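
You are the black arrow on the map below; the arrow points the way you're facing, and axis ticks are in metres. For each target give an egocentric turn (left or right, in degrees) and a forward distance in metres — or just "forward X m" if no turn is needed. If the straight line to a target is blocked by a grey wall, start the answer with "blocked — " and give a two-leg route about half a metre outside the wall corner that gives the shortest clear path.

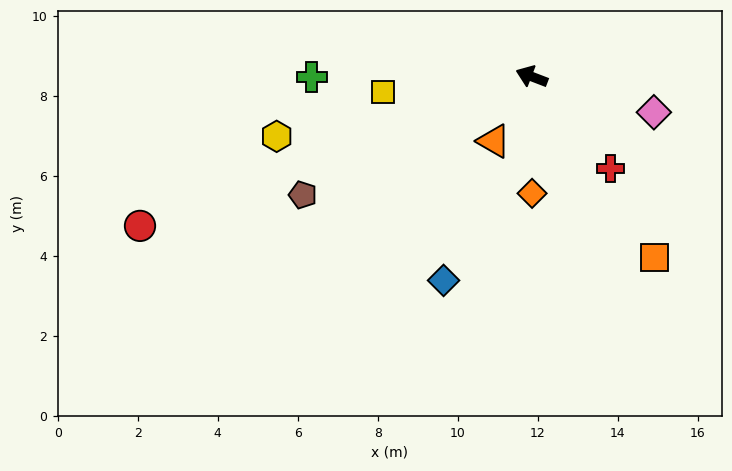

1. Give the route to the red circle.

turn left 42°, forward 10.5 m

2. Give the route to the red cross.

turn left 152°, forward 3.0 m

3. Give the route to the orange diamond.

turn left 111°, forward 2.9 m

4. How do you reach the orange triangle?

turn left 80°, forward 1.9 m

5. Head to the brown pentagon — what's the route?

turn left 48°, forward 6.4 m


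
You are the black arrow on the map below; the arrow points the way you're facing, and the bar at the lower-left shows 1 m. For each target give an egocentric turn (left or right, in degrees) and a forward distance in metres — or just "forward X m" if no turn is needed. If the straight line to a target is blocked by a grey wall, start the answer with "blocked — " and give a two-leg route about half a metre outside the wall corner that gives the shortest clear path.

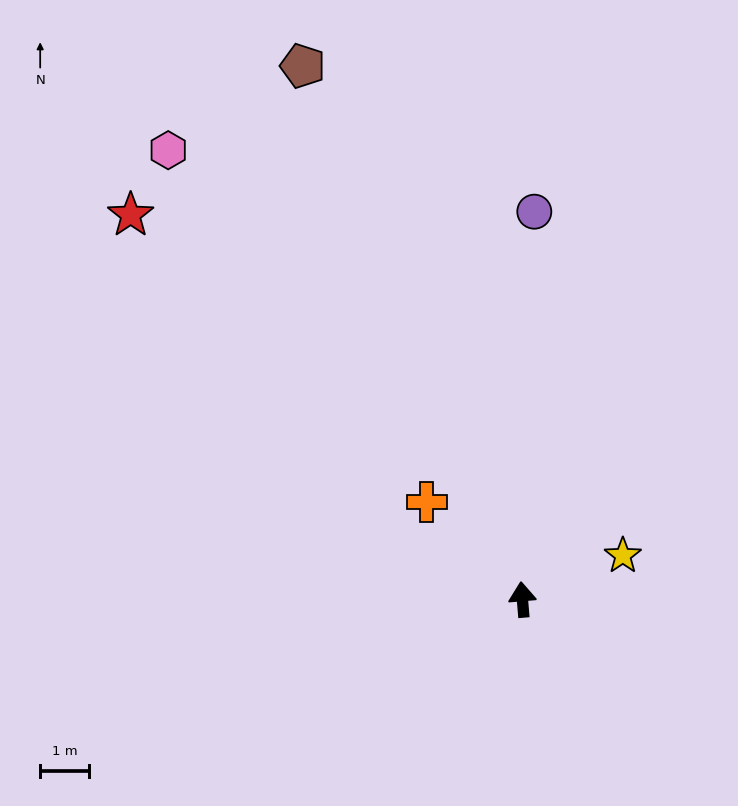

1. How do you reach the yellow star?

turn right 71°, forward 2.2 m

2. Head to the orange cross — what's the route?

turn left 40°, forward 2.8 m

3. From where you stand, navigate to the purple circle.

turn right 7°, forward 7.9 m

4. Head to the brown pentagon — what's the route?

turn left 18°, forward 11.7 m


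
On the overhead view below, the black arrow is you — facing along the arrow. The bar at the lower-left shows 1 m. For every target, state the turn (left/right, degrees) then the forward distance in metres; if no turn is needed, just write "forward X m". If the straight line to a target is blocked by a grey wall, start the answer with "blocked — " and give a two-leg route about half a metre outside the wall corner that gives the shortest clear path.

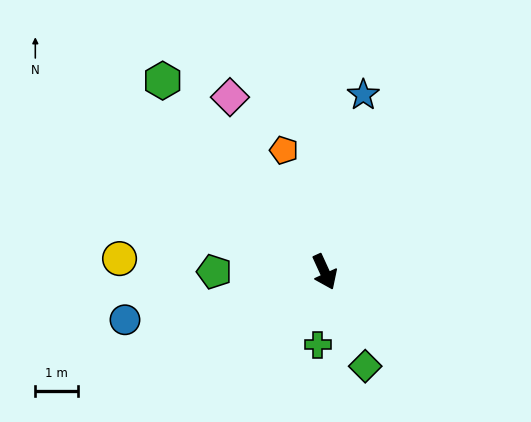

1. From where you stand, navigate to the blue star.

turn left 143°, forward 4.2 m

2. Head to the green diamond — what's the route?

forward 2.4 m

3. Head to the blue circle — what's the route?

turn right 101°, forward 4.8 m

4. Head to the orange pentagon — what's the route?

turn left 174°, forward 3.0 m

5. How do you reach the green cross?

turn right 30°, forward 1.7 m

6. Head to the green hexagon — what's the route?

turn right 164°, forward 5.8 m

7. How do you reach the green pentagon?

turn right 115°, forward 2.6 m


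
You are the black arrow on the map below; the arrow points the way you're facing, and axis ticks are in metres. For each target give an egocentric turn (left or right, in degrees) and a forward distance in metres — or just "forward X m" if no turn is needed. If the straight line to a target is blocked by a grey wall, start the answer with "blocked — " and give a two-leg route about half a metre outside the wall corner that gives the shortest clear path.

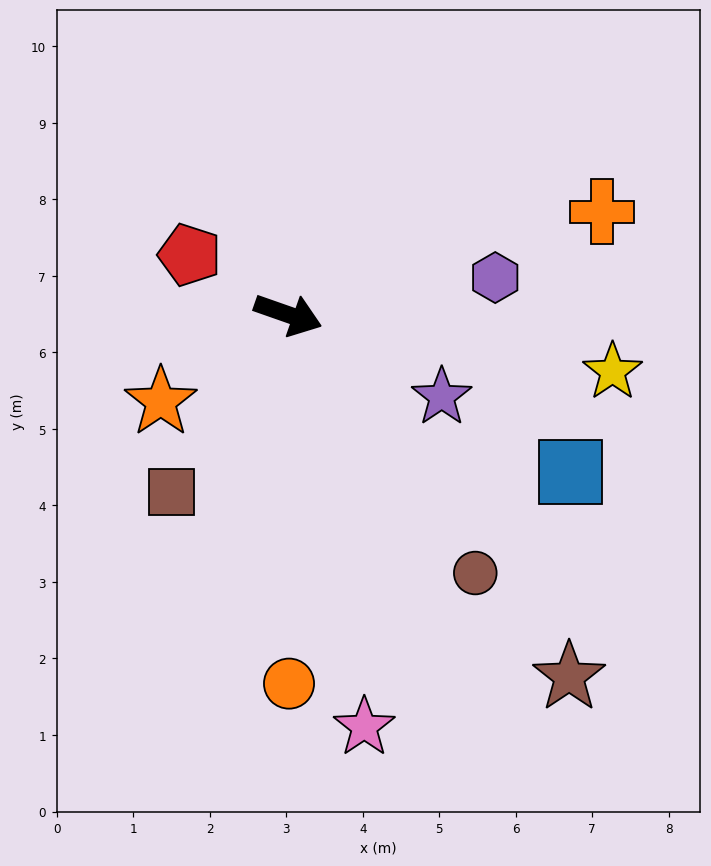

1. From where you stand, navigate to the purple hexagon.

turn left 29°, forward 2.7 m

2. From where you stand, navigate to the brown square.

turn right 104°, forward 2.8 m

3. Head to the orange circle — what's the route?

turn right 71°, forward 4.8 m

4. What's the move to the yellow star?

turn left 9°, forward 4.3 m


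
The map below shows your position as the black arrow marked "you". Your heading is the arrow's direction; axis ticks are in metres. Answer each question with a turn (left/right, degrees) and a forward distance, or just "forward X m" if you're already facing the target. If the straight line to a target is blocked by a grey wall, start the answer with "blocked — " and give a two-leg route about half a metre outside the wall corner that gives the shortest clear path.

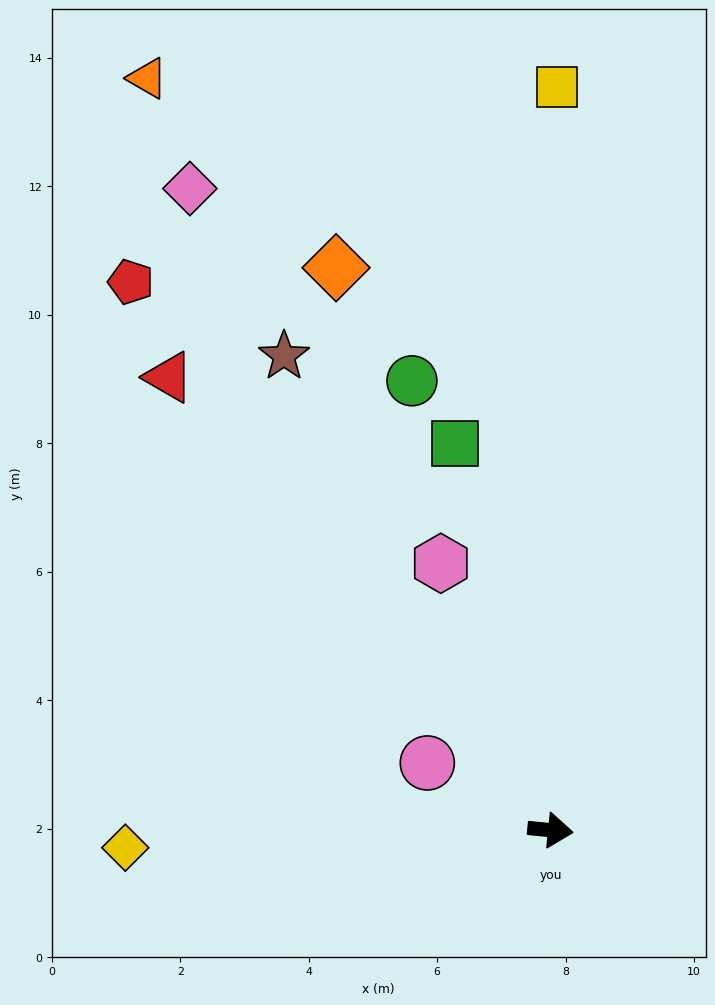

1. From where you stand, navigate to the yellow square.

turn left 95°, forward 11.6 m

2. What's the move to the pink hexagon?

turn left 118°, forward 4.5 m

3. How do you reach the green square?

turn left 110°, forward 6.2 m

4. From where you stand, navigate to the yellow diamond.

turn right 172°, forward 6.6 m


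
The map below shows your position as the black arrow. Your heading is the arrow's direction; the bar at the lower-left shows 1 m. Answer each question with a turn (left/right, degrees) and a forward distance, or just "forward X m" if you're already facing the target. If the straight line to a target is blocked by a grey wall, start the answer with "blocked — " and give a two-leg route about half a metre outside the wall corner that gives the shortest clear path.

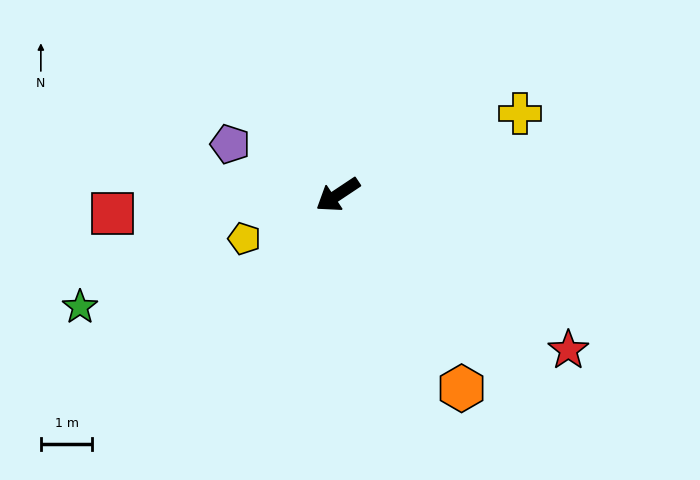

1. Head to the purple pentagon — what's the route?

turn right 59°, forward 2.3 m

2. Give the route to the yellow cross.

turn left 170°, forward 3.9 m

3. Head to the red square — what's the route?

turn right 29°, forward 4.4 m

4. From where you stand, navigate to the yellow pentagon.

turn right 9°, forward 2.0 m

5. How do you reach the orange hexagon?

turn left 89°, forward 4.5 m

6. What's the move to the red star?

turn left 112°, forward 5.4 m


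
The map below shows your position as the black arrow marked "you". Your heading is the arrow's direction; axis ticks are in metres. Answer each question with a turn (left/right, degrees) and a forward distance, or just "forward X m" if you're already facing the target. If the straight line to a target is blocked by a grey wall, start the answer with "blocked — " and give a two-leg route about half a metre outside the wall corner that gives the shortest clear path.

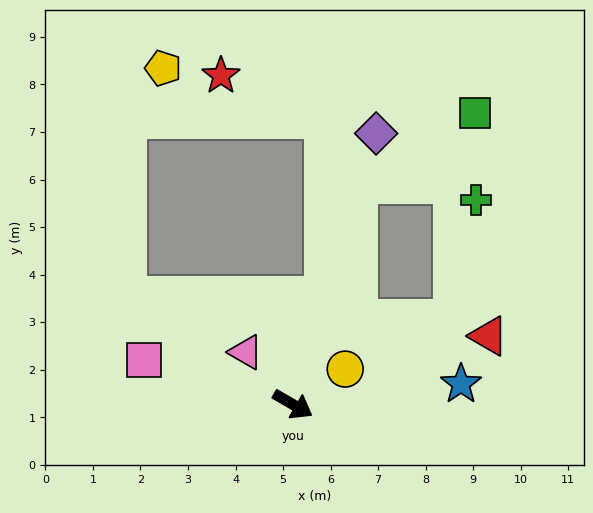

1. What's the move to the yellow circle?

turn left 64°, forward 1.3 m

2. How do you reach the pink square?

turn right 166°, forward 3.3 m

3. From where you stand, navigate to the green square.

blocked — turn left 104°, forward 4.8 m, then turn right 43°, forward 2.9 m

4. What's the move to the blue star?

turn left 37°, forward 3.6 m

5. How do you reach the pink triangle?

turn left 162°, forward 1.5 m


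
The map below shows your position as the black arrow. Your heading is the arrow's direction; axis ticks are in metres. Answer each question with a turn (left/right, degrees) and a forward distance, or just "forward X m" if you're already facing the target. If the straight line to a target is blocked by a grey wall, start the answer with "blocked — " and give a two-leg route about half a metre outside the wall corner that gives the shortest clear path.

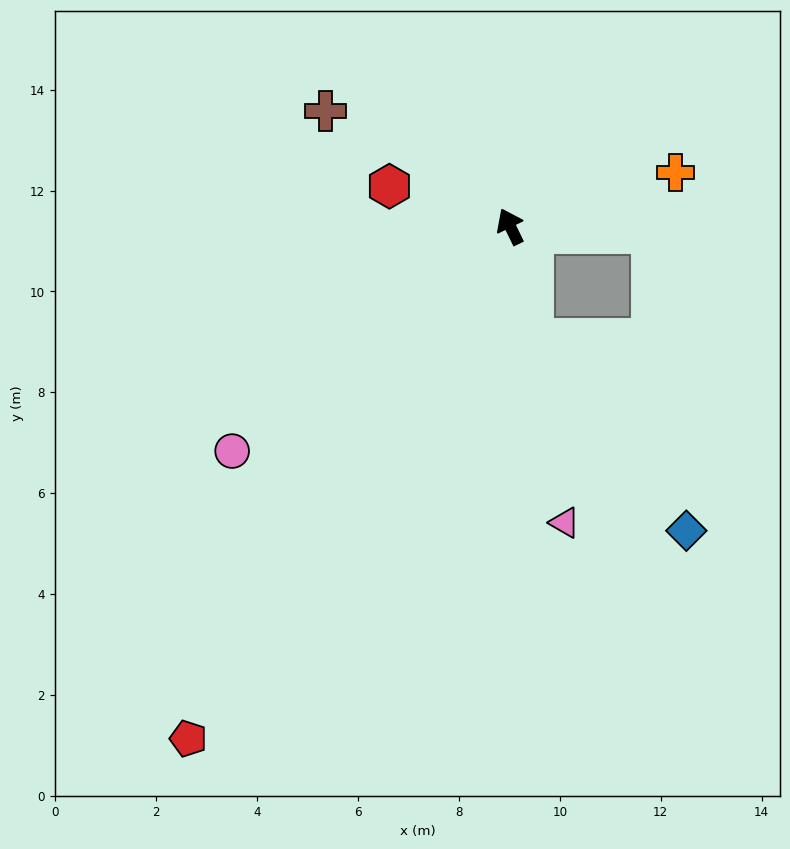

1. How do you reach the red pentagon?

turn left 122°, forward 12.0 m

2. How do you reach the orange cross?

turn right 98°, forward 3.4 m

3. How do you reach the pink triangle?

turn left 164°, forward 6.0 m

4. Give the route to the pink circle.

turn left 103°, forward 7.1 m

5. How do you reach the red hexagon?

turn left 46°, forward 2.5 m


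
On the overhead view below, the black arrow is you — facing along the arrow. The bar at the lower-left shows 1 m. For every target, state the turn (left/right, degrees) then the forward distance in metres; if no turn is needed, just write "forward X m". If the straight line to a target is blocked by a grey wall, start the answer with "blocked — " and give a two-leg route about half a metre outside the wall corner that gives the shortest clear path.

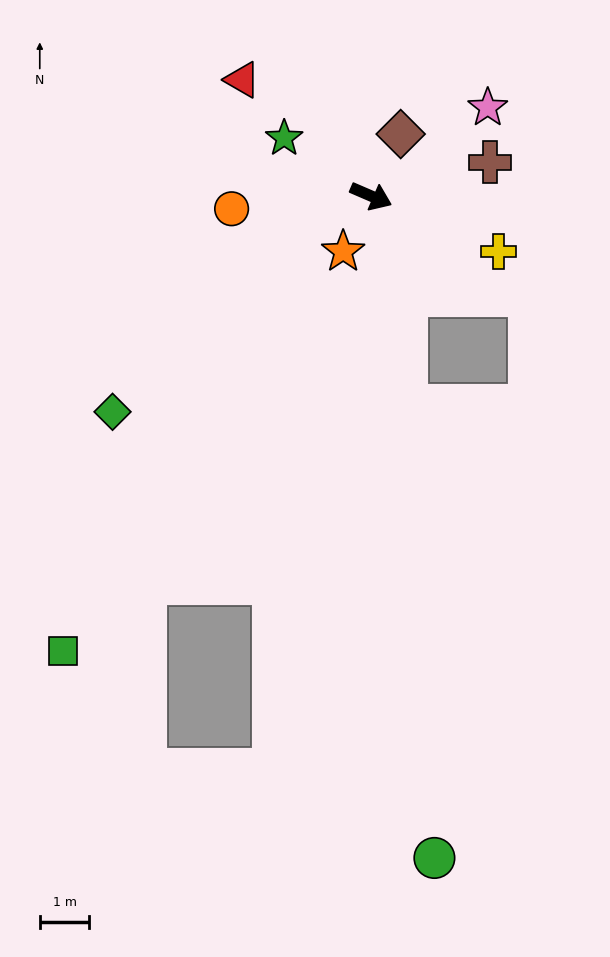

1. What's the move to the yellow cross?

forward 2.8 m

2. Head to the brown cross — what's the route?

turn left 39°, forward 2.5 m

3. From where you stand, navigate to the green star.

turn left 170°, forward 2.1 m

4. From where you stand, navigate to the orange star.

turn right 93°, forward 1.3 m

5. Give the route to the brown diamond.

turn left 88°, forward 1.4 m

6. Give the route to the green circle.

turn right 61°, forward 13.4 m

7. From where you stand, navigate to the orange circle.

turn right 151°, forward 2.8 m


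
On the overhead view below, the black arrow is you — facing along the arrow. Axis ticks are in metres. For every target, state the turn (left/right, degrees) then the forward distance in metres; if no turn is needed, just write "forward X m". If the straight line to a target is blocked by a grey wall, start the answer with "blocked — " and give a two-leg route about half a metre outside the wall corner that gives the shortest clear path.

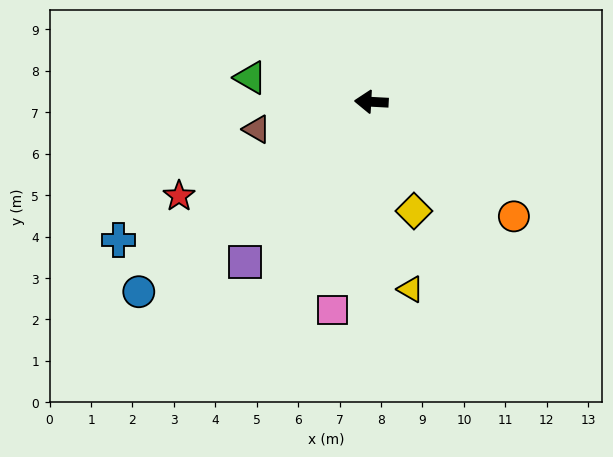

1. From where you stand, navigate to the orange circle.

turn left 144°, forward 4.4 m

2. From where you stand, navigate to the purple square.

turn left 55°, forward 4.9 m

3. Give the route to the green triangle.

turn right 8°, forward 3.0 m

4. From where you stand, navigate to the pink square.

turn left 82°, forward 5.1 m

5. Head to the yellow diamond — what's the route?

turn left 114°, forward 2.8 m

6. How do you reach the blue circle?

turn left 42°, forward 7.2 m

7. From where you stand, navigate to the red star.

turn left 29°, forward 5.2 m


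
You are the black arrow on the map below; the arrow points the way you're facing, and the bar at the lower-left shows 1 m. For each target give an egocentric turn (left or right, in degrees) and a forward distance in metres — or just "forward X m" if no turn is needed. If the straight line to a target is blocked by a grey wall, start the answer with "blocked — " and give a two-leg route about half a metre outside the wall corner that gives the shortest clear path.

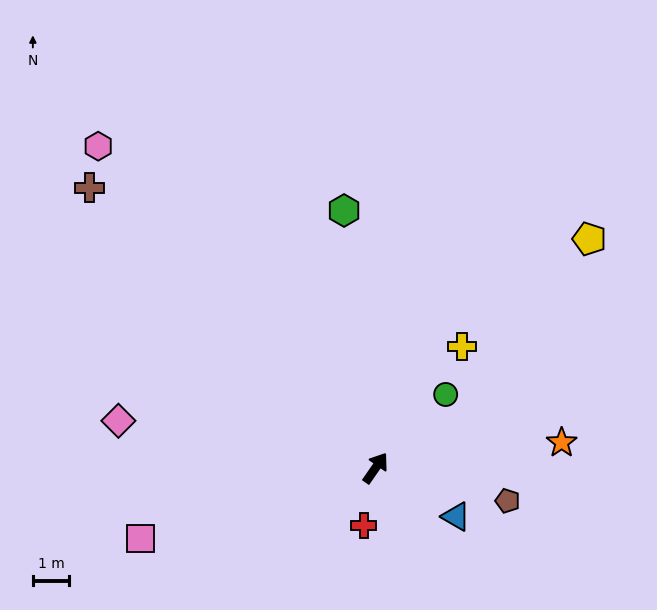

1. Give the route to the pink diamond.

turn left 114°, forward 7.2 m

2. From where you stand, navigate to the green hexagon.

turn left 42°, forward 7.2 m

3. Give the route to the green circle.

turn right 9°, forward 2.8 m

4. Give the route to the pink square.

turn left 141°, forward 6.8 m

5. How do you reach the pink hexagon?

turn left 75°, forward 11.7 m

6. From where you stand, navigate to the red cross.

turn right 157°, forward 1.6 m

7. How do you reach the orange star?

turn right 48°, forward 5.2 m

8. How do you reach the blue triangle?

turn right 86°, forward 2.6 m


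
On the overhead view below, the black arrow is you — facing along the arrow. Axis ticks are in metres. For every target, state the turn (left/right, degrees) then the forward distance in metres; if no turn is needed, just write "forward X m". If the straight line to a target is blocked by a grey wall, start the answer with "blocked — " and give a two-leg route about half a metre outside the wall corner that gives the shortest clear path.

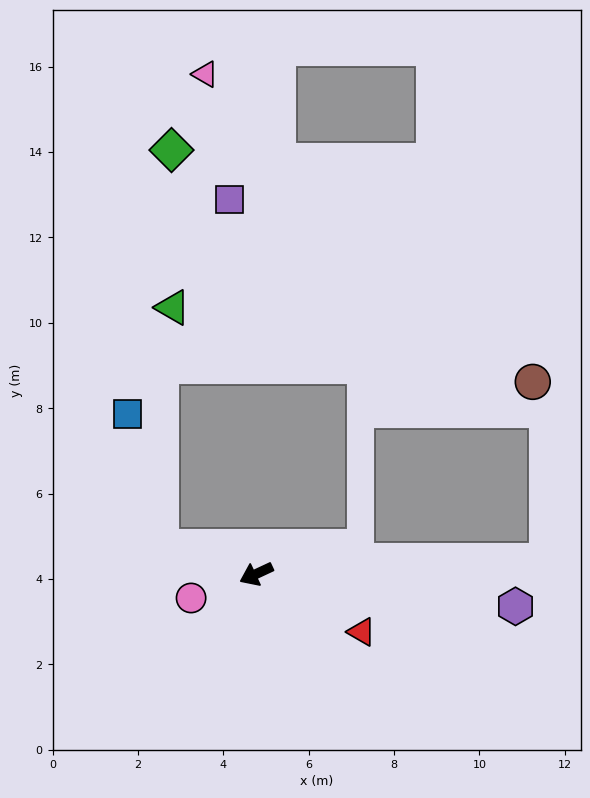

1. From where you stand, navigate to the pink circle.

turn right 5°, forward 1.6 m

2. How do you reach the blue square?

blocked — turn right 41°, forward 2.3 m, then turn right 60°, forward 3.2 m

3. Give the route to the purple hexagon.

turn left 148°, forward 6.1 m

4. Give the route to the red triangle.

turn left 126°, forward 2.8 m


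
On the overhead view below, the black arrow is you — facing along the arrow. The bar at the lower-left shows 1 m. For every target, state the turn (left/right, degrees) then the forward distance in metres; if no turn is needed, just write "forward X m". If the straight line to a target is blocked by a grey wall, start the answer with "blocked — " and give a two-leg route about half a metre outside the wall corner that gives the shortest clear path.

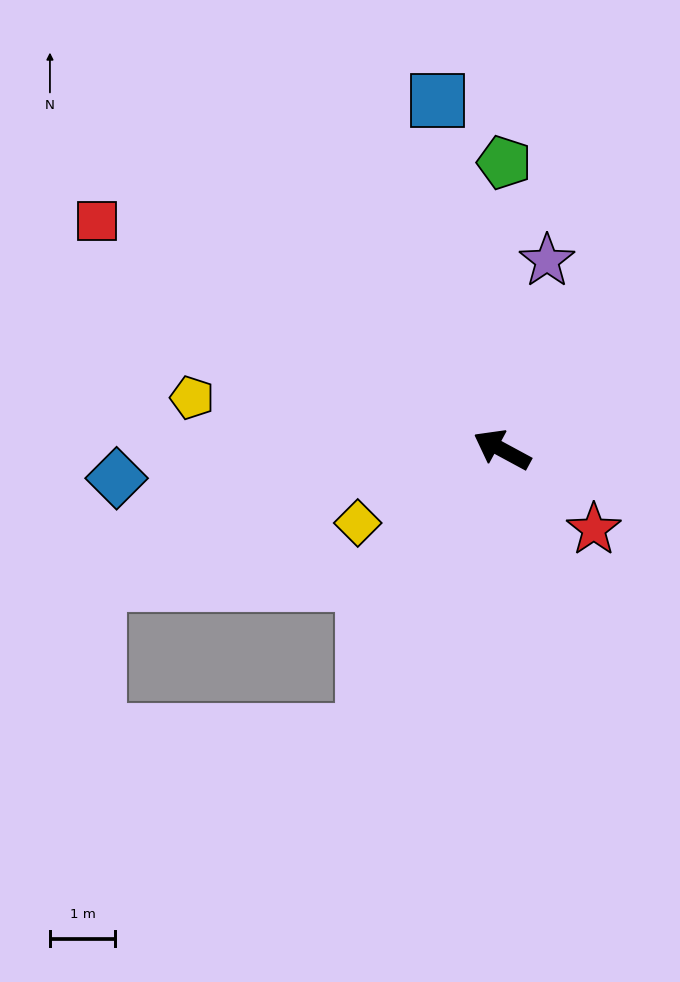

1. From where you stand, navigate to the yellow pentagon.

turn left 19°, forward 4.8 m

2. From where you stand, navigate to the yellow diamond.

turn left 55°, forward 2.5 m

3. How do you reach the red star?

turn left 167°, forward 1.9 m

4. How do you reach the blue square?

turn right 51°, forward 5.4 m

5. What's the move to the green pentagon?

turn right 62°, forward 4.4 m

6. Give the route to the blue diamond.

turn left 33°, forward 5.9 m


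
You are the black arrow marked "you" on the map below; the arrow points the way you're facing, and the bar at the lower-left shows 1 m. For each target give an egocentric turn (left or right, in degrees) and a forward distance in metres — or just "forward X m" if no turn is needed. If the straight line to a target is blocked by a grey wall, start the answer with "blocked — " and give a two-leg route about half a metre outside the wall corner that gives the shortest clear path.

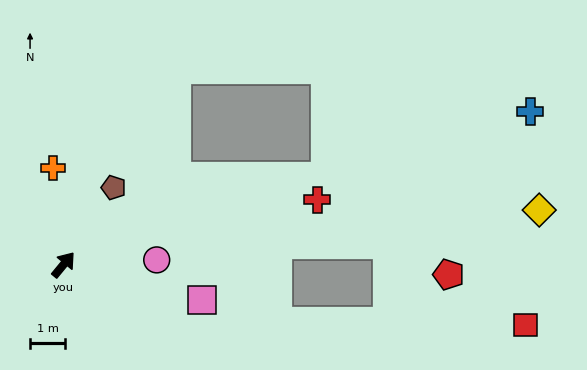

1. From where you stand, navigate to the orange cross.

turn left 46°, forward 2.8 m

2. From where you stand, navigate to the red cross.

turn right 36°, forward 7.5 m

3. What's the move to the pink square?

turn right 65°, forward 4.1 m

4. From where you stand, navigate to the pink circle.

turn right 48°, forward 2.7 m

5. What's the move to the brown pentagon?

turn left 6°, forward 2.6 m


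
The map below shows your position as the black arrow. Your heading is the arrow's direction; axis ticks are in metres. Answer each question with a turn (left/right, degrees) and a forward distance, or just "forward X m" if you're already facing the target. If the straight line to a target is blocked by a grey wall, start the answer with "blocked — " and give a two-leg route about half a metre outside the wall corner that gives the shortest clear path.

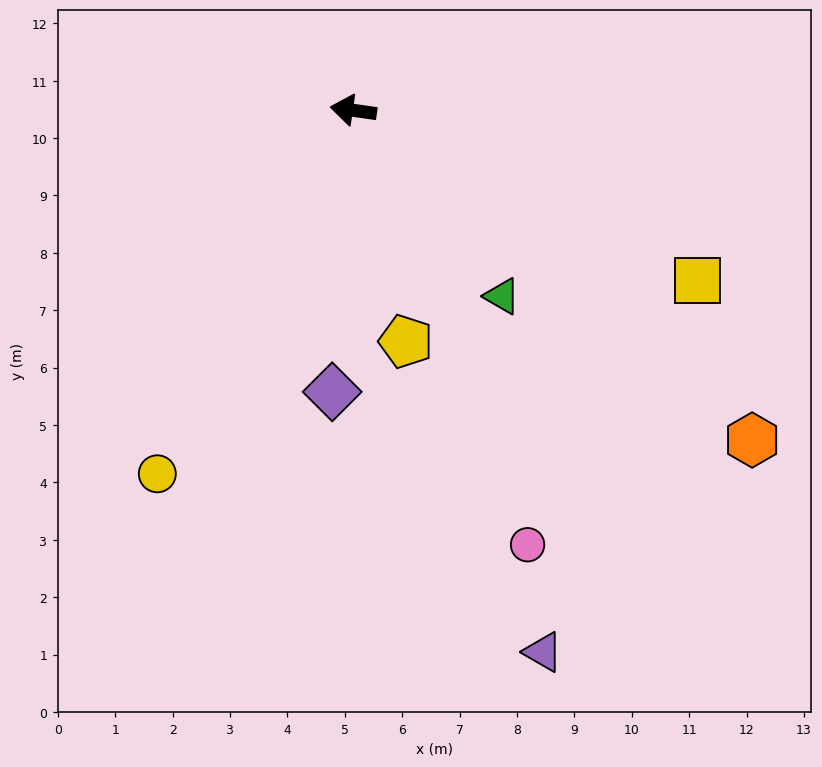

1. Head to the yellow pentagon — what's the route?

turn left 111°, forward 4.1 m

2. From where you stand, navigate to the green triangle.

turn left 137°, forward 4.1 m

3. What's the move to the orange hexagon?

turn left 149°, forward 9.0 m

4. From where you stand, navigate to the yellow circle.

turn left 70°, forward 7.2 m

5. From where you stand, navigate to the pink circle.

turn left 120°, forward 8.2 m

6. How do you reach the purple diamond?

turn left 94°, forward 4.9 m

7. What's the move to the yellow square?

turn left 162°, forward 6.7 m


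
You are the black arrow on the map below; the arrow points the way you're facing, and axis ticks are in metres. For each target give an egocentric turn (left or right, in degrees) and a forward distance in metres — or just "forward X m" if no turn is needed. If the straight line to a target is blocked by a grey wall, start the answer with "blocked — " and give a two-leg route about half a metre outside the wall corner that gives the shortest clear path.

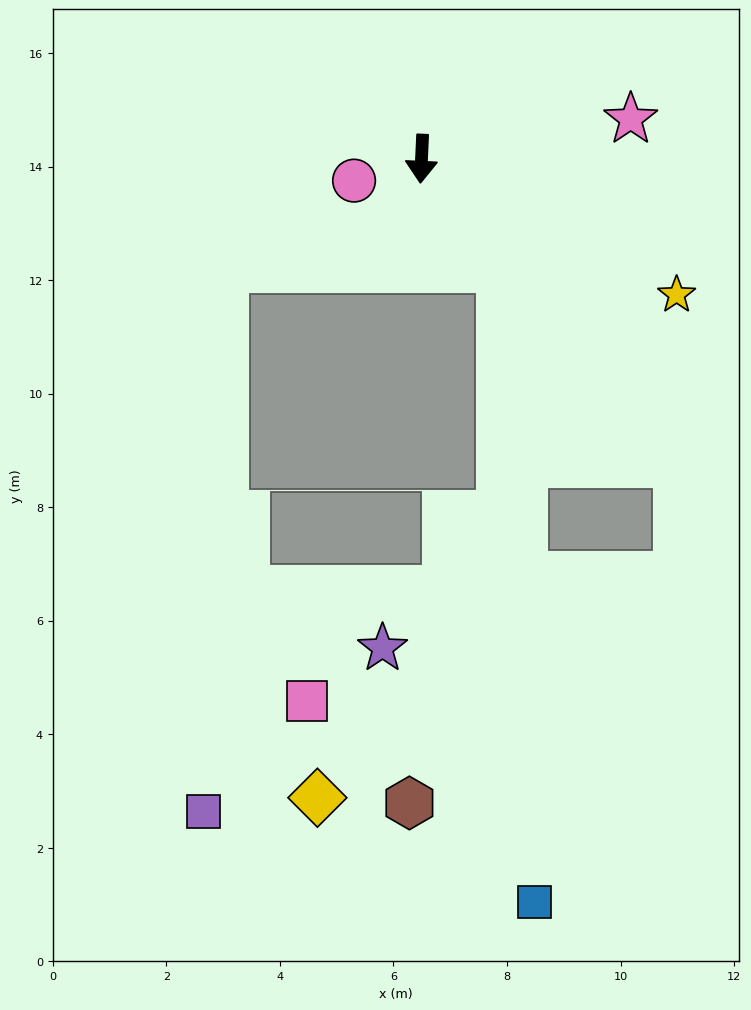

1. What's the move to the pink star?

turn left 103°, forward 3.8 m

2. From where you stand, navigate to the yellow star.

turn left 65°, forward 5.1 m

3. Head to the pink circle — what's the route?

turn right 69°, forward 1.2 m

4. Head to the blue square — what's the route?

blocked — turn left 39°, forward 2.4 m, then turn right 33°, forward 11.2 m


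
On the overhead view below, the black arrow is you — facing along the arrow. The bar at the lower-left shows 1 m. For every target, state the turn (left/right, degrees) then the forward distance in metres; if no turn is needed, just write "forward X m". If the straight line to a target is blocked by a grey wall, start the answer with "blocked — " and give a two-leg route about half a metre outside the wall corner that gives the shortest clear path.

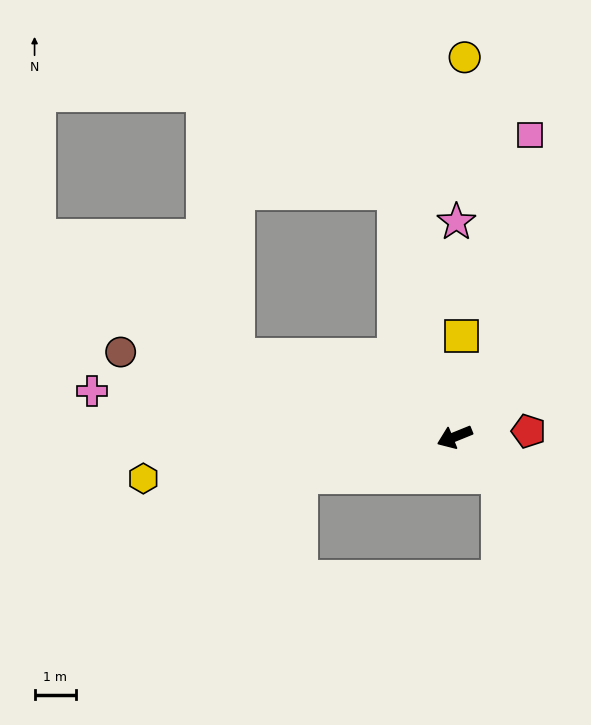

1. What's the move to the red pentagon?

turn left 162°, forward 1.8 m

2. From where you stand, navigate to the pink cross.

turn right 29°, forward 8.9 m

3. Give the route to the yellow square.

turn right 116°, forward 2.5 m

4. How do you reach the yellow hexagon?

turn right 14°, forward 7.7 m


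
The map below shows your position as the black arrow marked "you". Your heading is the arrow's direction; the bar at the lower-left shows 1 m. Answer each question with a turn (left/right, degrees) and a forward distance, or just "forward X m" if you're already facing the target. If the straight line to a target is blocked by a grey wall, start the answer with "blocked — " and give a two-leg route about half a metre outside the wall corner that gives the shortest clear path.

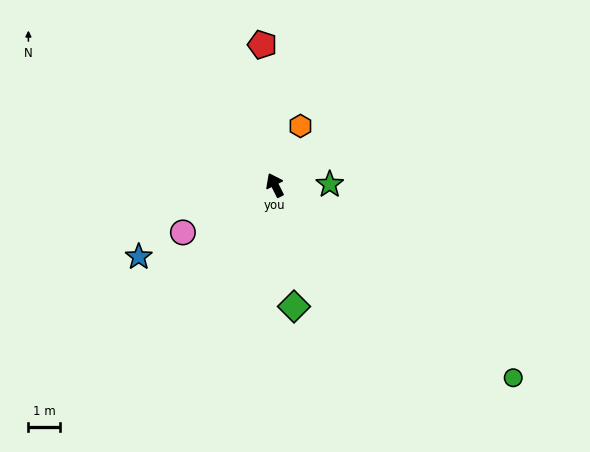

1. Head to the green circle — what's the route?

turn right 156°, forward 9.7 m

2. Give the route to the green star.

turn right 116°, forward 1.7 m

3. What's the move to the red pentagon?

turn right 22°, forward 4.5 m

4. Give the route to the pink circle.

turn left 90°, forward 3.3 m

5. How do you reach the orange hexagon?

turn right 50°, forward 2.0 m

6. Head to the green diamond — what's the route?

turn left 162°, forward 3.9 m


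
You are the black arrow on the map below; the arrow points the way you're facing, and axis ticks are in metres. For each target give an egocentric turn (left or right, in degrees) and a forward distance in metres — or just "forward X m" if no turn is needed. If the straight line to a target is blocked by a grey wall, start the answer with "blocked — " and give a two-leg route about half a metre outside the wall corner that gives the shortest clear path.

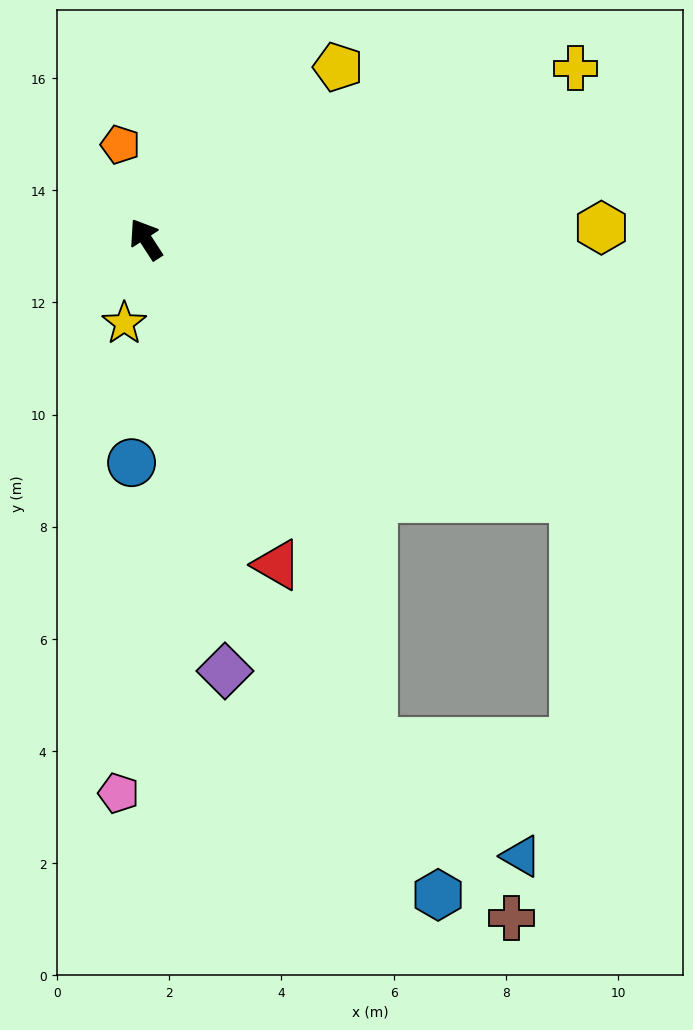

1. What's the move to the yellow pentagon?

turn right 81°, forward 4.6 m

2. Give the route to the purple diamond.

turn left 157°, forward 7.8 m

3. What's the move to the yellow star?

turn left 133°, forward 1.5 m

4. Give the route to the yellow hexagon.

turn right 121°, forward 8.1 m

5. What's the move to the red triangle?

turn left 169°, forward 6.3 m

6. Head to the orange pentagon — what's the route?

turn right 18°, forward 1.7 m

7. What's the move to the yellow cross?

turn right 101°, forward 8.2 m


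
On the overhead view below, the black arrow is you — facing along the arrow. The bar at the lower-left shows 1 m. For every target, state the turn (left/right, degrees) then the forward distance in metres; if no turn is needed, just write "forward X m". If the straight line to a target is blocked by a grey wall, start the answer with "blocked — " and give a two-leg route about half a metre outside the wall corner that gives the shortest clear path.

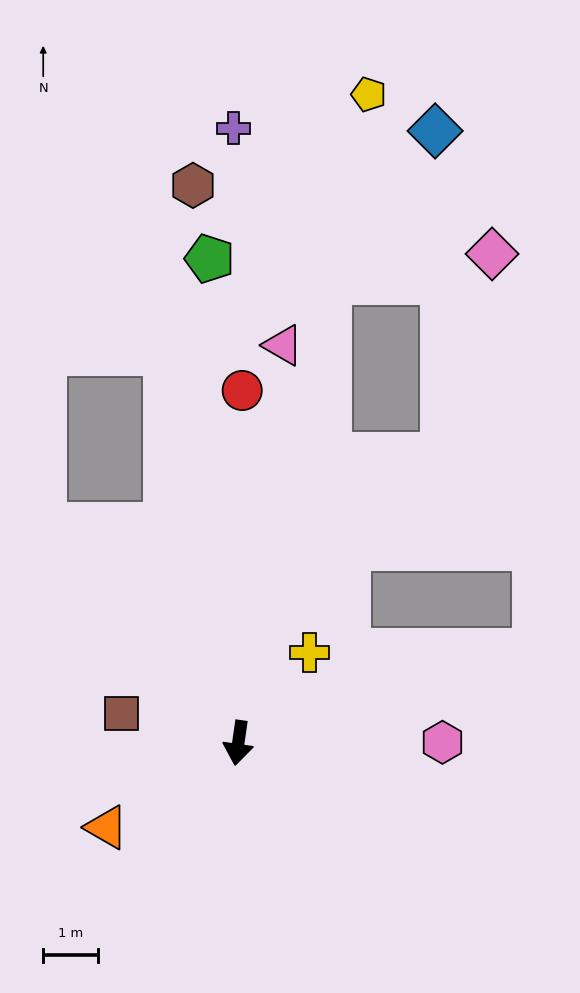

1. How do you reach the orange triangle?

turn right 49°, forward 2.9 m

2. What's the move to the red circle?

turn right 172°, forward 6.4 m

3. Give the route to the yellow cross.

turn left 150°, forward 2.1 m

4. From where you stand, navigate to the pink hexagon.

turn left 98°, forward 3.7 m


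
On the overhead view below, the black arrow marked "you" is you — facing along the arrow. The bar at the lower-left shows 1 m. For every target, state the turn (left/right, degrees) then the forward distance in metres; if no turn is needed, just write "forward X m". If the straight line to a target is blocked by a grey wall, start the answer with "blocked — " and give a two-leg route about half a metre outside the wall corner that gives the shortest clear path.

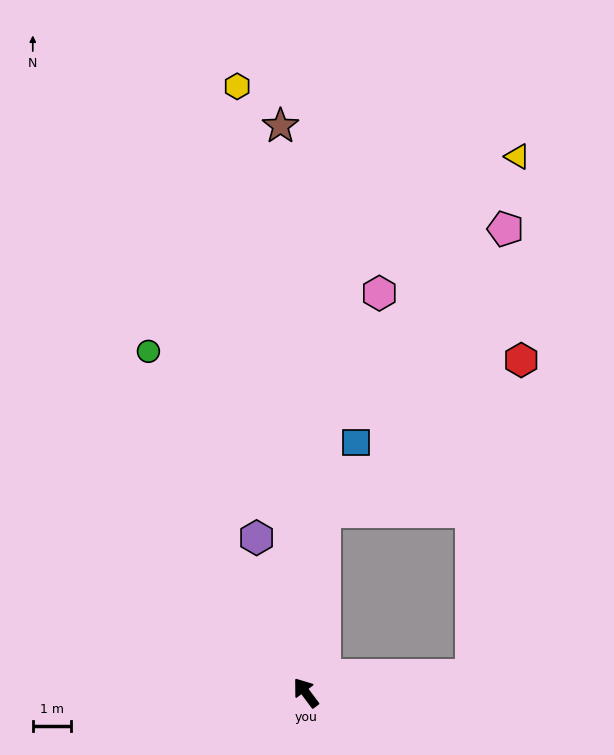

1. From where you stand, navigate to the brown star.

turn right 34°, forward 15.0 m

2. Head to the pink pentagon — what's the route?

blocked — turn right 121°, forward 4.4 m, then turn left 80°, forward 11.8 m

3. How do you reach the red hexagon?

blocked — turn right 43°, forward 4.8 m, then turn right 46°, forward 6.6 m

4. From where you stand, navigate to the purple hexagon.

turn right 19°, forward 4.3 m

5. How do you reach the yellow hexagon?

turn right 30°, forward 16.1 m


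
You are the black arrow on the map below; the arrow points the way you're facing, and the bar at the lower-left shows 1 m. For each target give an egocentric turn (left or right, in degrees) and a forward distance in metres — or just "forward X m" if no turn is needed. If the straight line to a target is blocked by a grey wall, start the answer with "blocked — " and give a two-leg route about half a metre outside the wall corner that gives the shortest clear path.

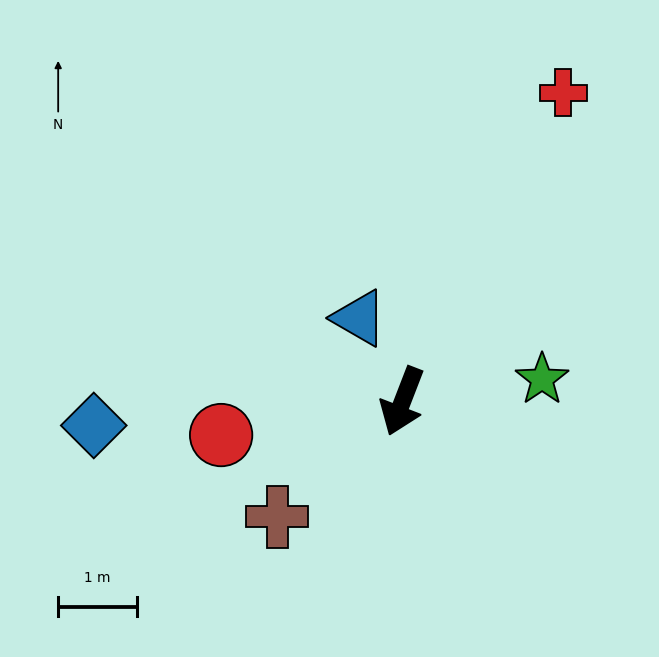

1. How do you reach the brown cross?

turn right 26°, forward 2.2 m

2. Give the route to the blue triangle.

turn right 131°, forward 1.2 m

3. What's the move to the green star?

turn left 120°, forward 1.8 m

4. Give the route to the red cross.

turn left 174°, forward 4.4 m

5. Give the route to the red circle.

turn right 58°, forward 2.3 m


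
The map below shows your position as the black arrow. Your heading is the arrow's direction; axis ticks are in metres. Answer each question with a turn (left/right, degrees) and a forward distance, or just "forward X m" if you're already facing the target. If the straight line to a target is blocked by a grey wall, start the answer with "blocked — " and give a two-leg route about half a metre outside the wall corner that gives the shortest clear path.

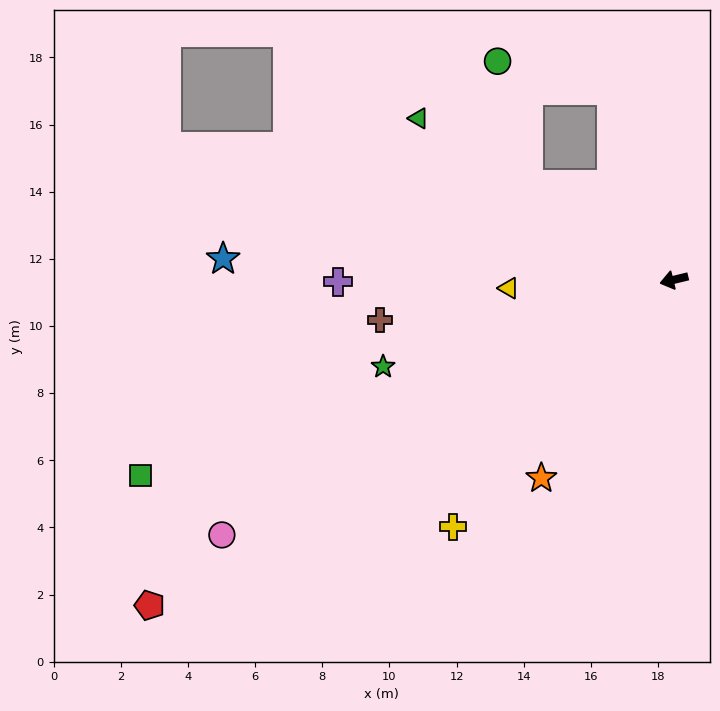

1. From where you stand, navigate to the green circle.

blocked — turn right 47°, forward 5.2 m, then turn right 42°, forward 3.8 m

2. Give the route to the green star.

turn left 3°, forward 9.0 m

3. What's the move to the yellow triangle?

turn right 11°, forward 4.9 m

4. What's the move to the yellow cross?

turn left 34°, forward 9.9 m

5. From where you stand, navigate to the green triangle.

turn right 46°, forward 9.0 m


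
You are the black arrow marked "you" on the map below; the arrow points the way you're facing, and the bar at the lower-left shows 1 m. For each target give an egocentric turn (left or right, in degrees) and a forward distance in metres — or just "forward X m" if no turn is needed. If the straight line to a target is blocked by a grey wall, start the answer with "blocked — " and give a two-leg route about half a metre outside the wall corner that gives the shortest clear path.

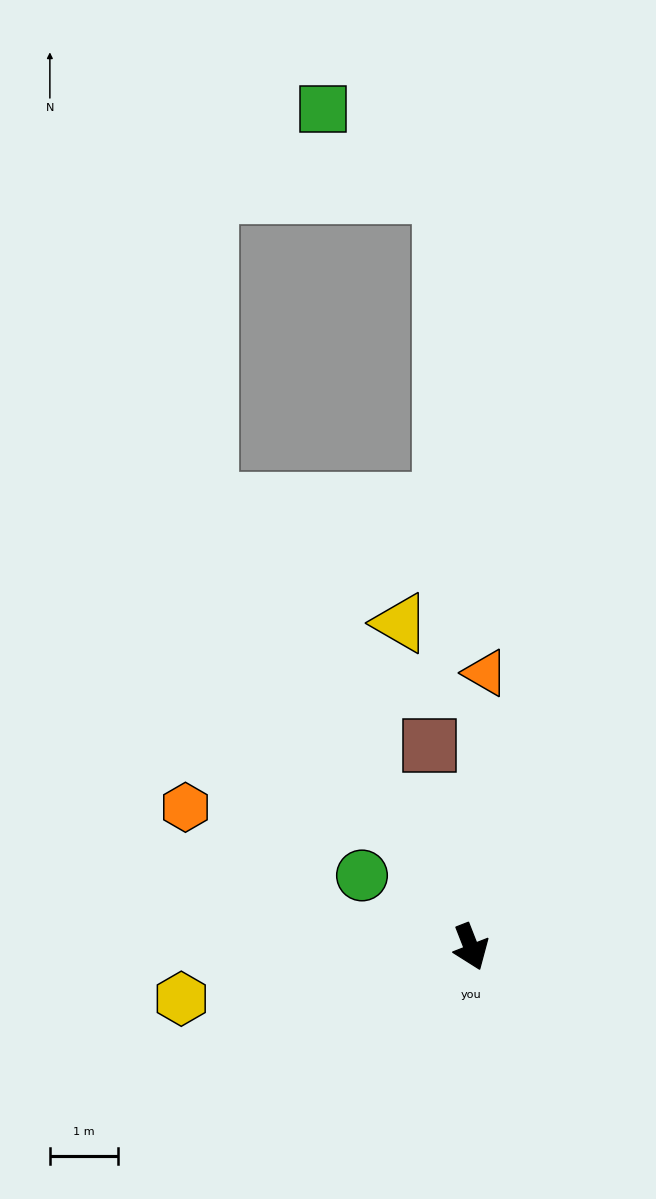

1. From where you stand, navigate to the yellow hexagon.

turn right 101°, forward 4.3 m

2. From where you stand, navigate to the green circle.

turn right 145°, forward 1.9 m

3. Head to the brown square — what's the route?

turn left 170°, forward 3.0 m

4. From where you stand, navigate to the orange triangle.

turn left 156°, forward 4.0 m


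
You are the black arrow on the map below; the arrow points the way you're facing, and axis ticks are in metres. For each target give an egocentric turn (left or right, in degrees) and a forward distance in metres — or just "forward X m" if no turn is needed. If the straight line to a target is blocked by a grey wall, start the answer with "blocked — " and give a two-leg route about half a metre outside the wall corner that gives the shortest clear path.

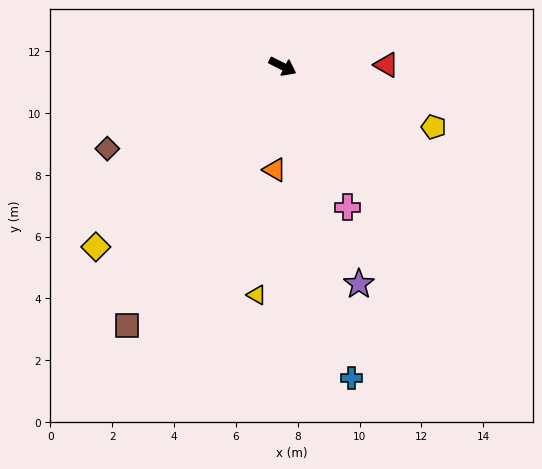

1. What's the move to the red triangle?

turn left 28°, forward 3.4 m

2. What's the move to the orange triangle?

turn right 68°, forward 3.4 m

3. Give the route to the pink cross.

turn right 38°, forward 5.0 m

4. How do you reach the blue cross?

turn right 51°, forward 10.3 m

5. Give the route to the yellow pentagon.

turn left 5°, forward 5.3 m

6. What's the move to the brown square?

turn right 94°, forward 9.8 m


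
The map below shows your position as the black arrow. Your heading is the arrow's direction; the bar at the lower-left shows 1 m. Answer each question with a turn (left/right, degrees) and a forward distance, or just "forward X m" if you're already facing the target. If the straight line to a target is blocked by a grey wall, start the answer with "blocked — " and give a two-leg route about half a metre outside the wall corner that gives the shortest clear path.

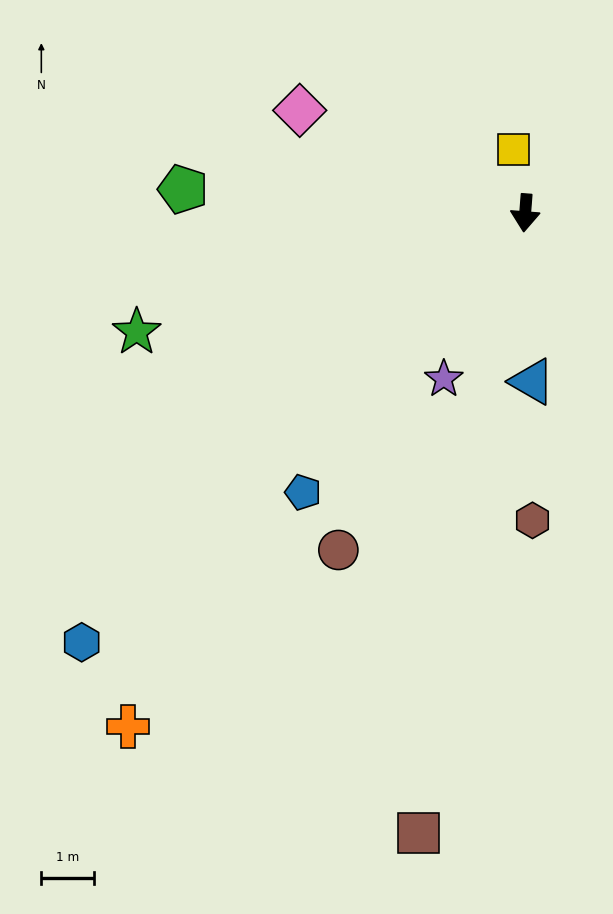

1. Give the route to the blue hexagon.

turn right 41°, forward 11.7 m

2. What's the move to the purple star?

turn right 22°, forward 3.5 m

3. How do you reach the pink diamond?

turn right 110°, forward 4.7 m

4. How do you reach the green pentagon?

turn right 90°, forward 6.5 m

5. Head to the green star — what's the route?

turn right 69°, forward 7.7 m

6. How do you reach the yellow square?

turn right 165°, forward 1.2 m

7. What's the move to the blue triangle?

turn left 7°, forward 3.2 m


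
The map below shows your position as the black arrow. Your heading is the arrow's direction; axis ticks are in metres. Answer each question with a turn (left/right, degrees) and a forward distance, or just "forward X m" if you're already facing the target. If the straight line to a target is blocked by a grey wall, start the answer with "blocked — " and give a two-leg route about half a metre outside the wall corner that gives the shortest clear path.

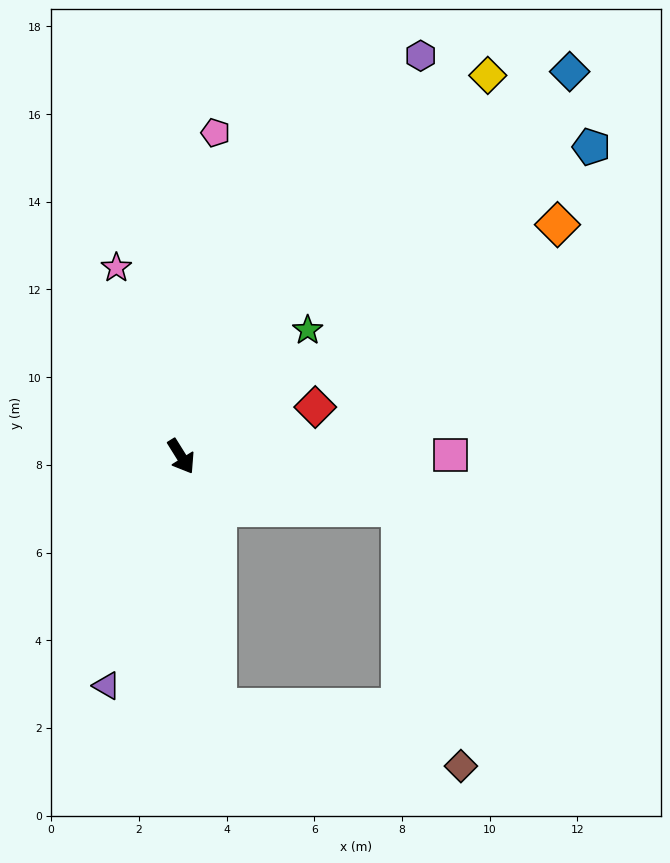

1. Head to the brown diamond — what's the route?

blocked — turn left 45°, forward 5.1 m, then turn right 64°, forward 6.0 m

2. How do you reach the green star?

turn left 103°, forward 4.1 m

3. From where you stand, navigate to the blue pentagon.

turn left 95°, forward 11.7 m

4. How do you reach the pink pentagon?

turn left 142°, forward 7.4 m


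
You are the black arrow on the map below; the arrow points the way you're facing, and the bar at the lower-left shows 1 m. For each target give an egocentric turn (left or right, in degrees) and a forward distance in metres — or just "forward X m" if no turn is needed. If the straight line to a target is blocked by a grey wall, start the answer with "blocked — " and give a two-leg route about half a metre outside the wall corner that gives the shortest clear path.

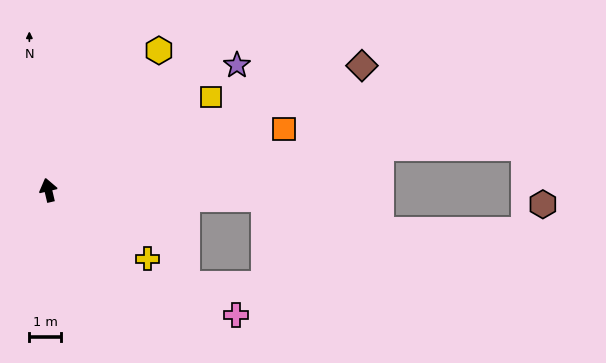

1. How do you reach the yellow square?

turn right 73°, forward 5.9 m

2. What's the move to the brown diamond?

turn right 82°, forward 10.6 m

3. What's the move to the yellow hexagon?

turn right 52°, forward 5.6 m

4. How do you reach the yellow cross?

turn right 138°, forward 3.8 m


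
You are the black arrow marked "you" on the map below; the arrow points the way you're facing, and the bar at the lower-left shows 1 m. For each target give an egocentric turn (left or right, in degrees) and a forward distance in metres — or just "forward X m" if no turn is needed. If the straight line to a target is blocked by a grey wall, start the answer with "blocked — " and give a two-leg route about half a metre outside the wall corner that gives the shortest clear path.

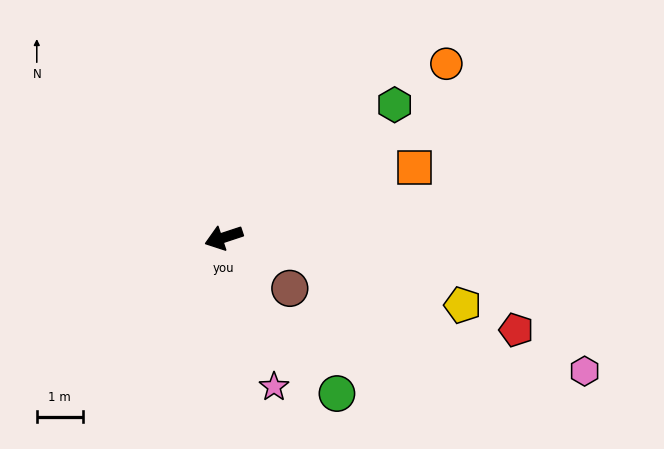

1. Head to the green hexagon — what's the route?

turn right 160°, forward 4.7 m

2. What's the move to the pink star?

turn left 90°, forward 3.4 m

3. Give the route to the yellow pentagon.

turn left 146°, forward 5.4 m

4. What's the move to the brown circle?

turn left 124°, forward 1.8 m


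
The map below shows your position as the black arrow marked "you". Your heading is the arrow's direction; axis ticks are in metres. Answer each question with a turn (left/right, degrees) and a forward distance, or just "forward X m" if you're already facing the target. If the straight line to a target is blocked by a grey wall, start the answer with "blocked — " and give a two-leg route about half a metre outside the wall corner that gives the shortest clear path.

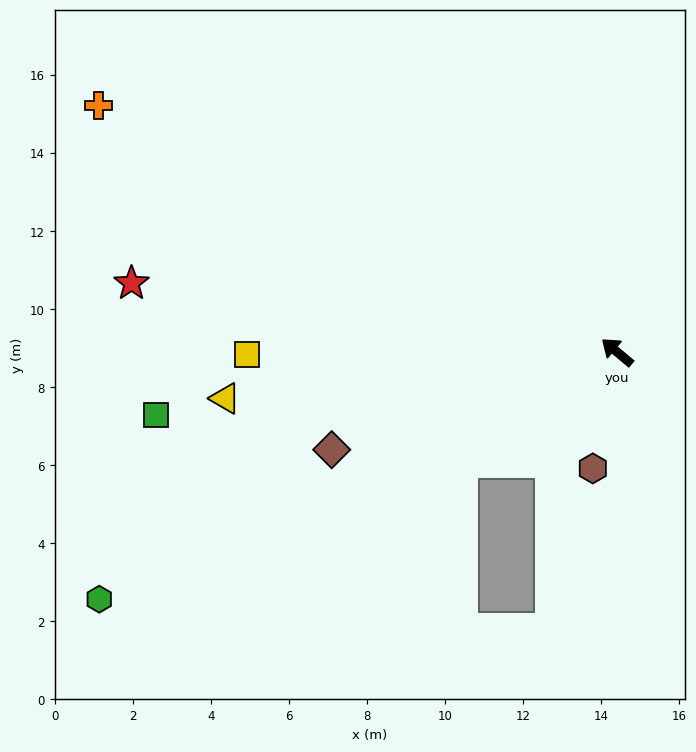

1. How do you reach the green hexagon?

turn left 65°, forward 14.7 m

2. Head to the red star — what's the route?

turn left 32°, forward 12.6 m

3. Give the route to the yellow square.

turn left 40°, forward 9.5 m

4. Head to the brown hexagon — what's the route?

turn left 118°, forward 3.0 m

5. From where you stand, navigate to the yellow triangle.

turn left 47°, forward 10.1 m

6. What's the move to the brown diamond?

turn left 59°, forward 7.7 m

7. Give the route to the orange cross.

turn left 15°, forward 14.7 m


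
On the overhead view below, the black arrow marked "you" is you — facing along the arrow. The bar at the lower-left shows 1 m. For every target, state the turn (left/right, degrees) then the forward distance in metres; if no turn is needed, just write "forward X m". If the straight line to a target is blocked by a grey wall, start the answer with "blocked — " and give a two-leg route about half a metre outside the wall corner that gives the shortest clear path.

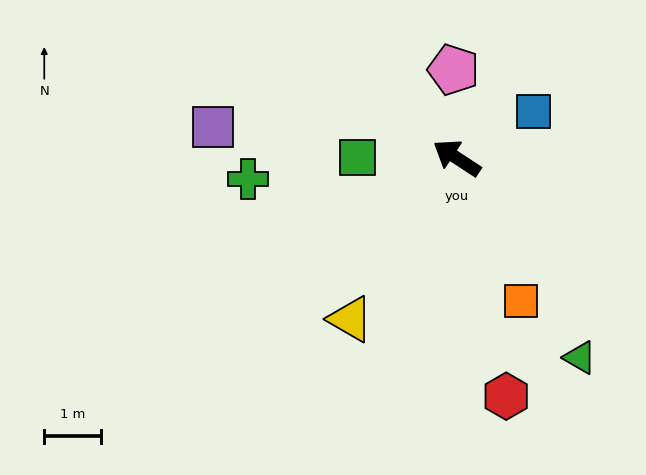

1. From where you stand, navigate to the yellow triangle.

turn left 90°, forward 3.4 m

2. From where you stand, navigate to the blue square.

turn right 116°, forward 1.6 m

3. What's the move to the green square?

turn left 33°, forward 1.8 m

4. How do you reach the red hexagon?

turn left 135°, forward 4.3 m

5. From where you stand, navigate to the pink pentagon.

turn right 55°, forward 1.6 m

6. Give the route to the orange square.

turn left 148°, forward 2.8 m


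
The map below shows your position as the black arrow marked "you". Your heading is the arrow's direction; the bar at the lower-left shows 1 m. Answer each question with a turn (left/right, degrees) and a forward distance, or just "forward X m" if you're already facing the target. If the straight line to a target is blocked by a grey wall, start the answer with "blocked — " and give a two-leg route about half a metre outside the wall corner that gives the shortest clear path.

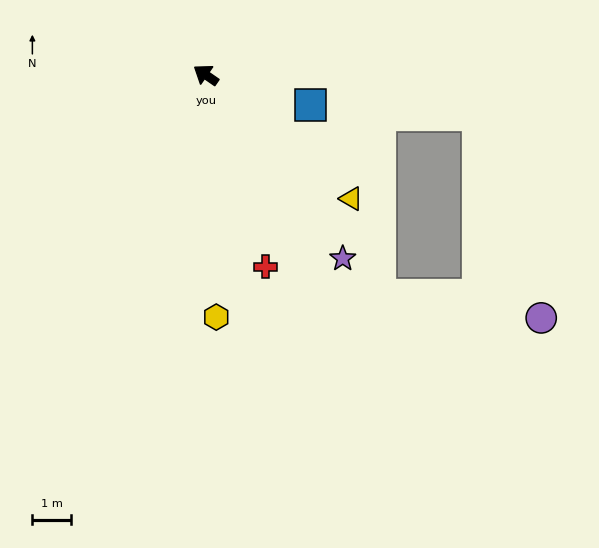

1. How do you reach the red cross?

turn left 142°, forward 5.2 m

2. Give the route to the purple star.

turn left 161°, forward 5.9 m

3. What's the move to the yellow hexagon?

turn left 127°, forward 6.3 m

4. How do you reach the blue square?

turn right 161°, forward 2.8 m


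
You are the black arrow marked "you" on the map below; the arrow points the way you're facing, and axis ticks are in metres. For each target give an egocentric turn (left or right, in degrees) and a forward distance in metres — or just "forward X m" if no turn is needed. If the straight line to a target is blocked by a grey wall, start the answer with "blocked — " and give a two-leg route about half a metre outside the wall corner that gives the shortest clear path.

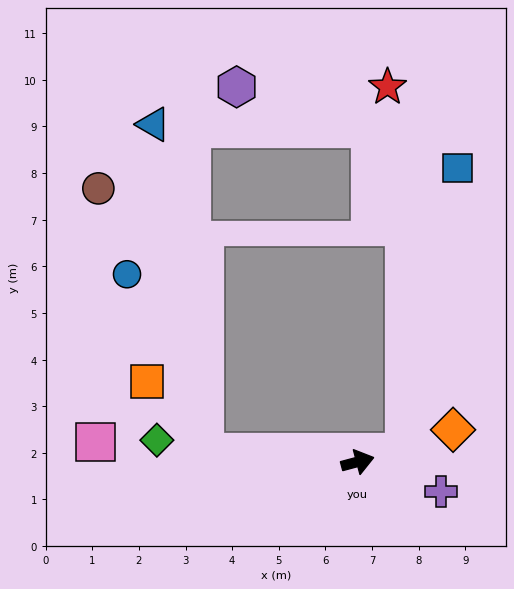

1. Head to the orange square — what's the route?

blocked — turn left 162°, forward 3.3 m, then turn right 48°, forward 2.0 m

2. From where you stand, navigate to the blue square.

blocked — turn right 4°, forward 1.0 m, then turn left 68°, forward 6.2 m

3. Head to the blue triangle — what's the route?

blocked — turn left 162°, forward 3.3 m, then turn right 78°, forward 7.1 m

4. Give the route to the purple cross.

turn right 34°, forward 1.9 m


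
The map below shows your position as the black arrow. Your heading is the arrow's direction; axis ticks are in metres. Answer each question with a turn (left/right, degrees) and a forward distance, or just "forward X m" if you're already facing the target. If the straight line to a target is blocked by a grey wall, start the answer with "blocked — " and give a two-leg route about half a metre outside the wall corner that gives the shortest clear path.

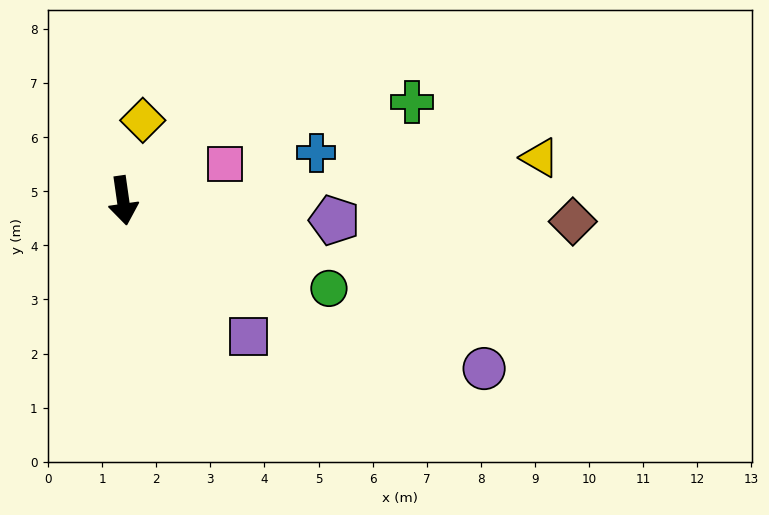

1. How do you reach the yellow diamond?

turn left 158°, forward 1.5 m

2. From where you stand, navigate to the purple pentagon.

turn left 77°, forward 3.9 m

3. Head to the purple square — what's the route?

turn left 35°, forward 3.4 m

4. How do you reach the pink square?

turn left 102°, forward 2.0 m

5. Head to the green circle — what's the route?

turn left 59°, forward 4.1 m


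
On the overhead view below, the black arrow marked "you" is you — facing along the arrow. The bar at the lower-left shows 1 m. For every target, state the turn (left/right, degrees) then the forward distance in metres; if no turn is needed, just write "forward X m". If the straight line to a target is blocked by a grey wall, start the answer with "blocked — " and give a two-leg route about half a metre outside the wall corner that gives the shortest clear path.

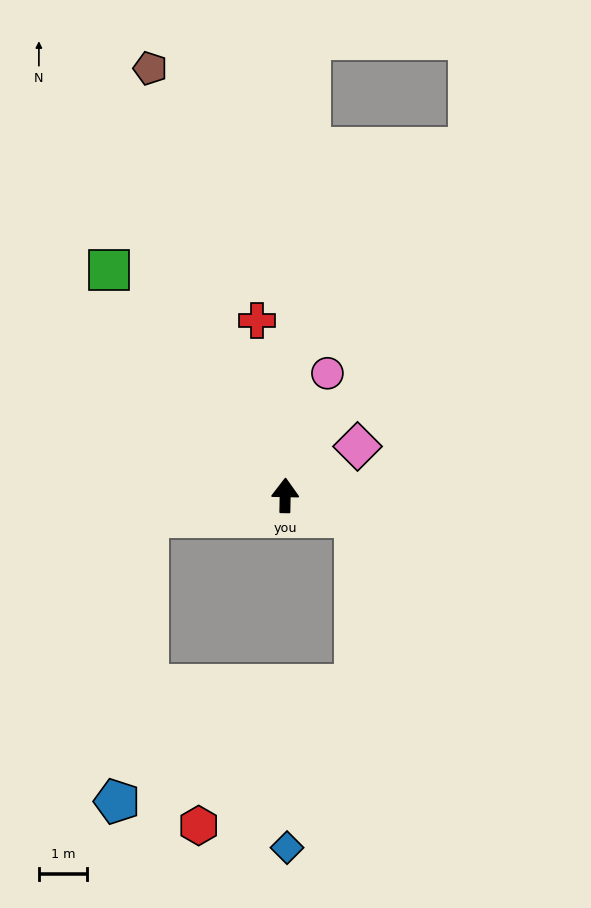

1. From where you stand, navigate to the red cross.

turn left 10°, forward 3.7 m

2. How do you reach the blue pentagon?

blocked — turn left 100°, forward 2.9 m, then turn left 75°, forward 6.0 m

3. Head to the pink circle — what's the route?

turn right 18°, forward 2.7 m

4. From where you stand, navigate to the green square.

turn left 39°, forward 6.0 m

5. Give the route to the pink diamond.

turn right 55°, forward 1.8 m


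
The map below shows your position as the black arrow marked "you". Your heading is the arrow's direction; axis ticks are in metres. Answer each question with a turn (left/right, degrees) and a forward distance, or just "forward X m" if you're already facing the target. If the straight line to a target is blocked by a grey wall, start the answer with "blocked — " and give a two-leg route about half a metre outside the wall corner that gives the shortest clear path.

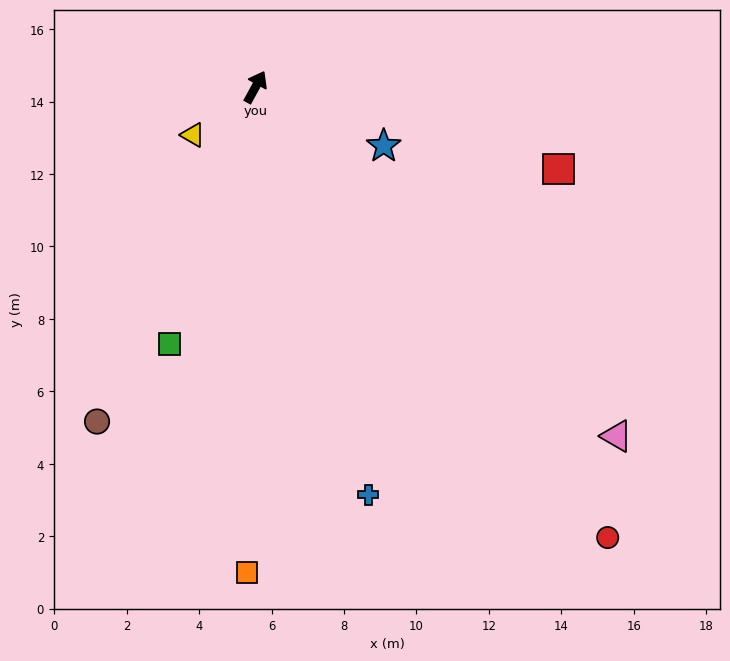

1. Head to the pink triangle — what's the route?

turn right 105°, forward 13.9 m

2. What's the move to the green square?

turn right 170°, forward 7.5 m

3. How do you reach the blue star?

turn right 86°, forward 3.9 m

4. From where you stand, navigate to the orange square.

turn right 152°, forward 13.4 m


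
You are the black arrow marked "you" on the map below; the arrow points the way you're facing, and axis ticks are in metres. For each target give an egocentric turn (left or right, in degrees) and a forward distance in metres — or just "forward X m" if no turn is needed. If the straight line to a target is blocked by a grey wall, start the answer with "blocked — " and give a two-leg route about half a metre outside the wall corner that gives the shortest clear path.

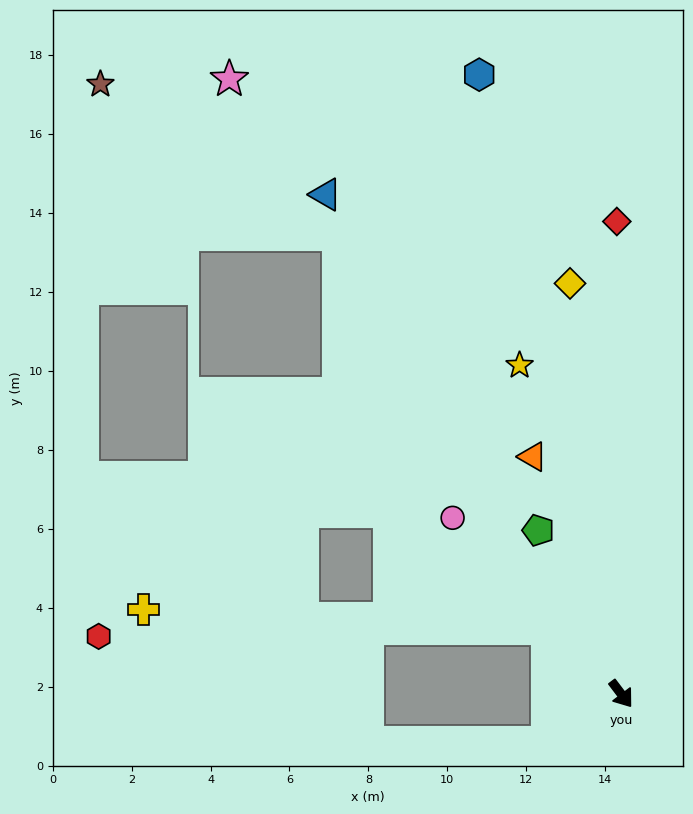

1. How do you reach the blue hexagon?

turn left 156°, forward 16.1 m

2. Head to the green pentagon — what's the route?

turn left 170°, forward 4.6 m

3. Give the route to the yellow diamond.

turn left 150°, forward 10.5 m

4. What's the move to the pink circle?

turn right 173°, forward 6.2 m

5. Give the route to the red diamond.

turn left 143°, forward 12.0 m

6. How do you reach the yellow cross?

blocked — turn right 169°, forward 2.5 m, then turn left 39°, forward 10.3 m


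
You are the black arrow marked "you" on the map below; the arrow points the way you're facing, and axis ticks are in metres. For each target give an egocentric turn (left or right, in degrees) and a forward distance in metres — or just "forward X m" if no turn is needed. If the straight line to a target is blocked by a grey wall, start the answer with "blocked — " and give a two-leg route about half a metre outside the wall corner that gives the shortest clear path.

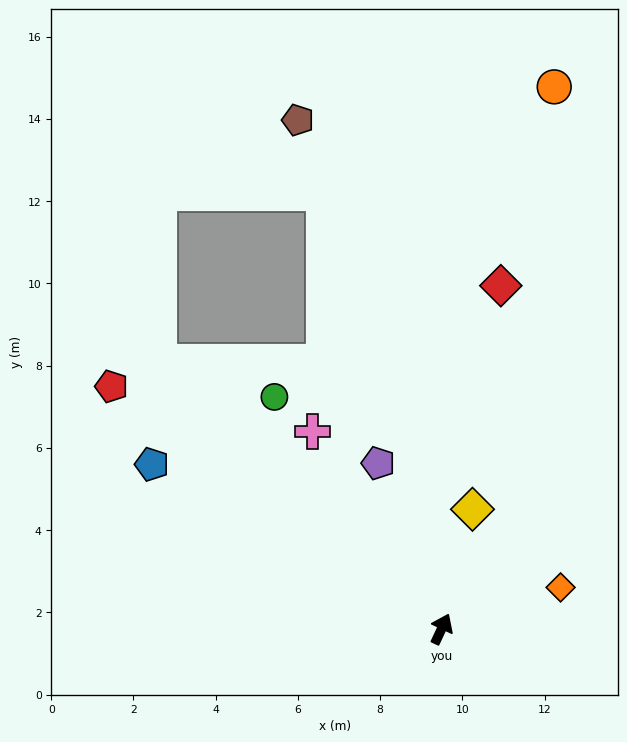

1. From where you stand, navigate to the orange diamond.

turn right 46°, forward 3.1 m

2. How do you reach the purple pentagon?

turn left 46°, forward 4.3 m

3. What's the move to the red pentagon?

turn left 79°, forward 10.0 m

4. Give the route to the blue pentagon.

turn left 85°, forward 8.1 m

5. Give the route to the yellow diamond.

turn left 11°, forward 3.0 m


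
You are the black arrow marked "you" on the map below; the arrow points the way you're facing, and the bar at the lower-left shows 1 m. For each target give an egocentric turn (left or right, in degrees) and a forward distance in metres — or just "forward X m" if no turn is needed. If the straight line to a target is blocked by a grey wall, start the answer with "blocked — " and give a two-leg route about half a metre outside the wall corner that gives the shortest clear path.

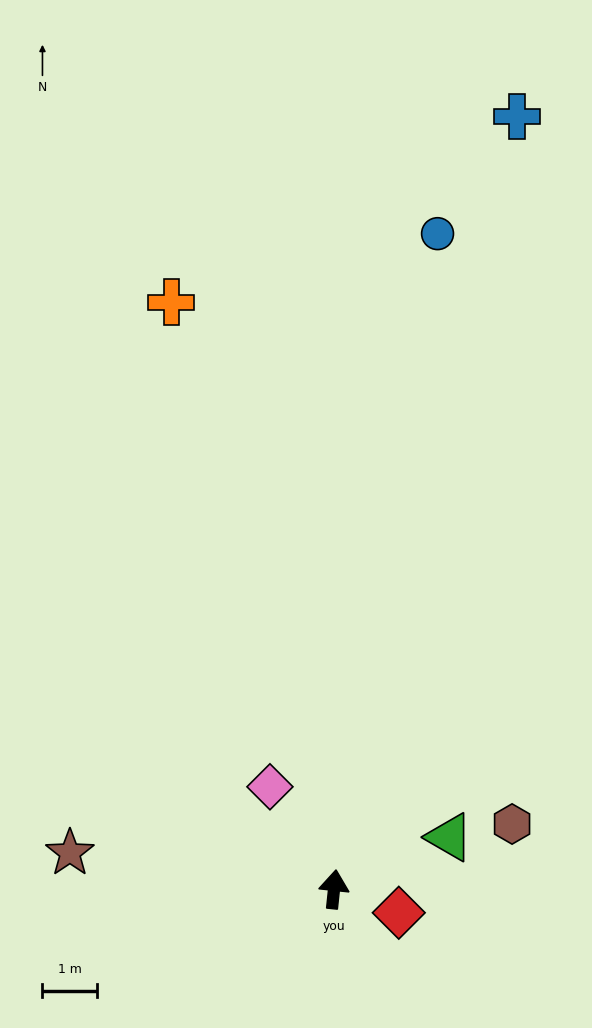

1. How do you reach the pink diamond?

turn left 38°, forward 2.2 m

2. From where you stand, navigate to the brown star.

turn left 88°, forward 4.9 m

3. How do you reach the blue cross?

turn right 7°, forward 14.6 m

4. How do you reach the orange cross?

turn left 21°, forward 11.2 m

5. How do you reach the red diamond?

turn right 104°, forward 1.3 m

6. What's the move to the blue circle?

turn right 3°, forward 12.2 m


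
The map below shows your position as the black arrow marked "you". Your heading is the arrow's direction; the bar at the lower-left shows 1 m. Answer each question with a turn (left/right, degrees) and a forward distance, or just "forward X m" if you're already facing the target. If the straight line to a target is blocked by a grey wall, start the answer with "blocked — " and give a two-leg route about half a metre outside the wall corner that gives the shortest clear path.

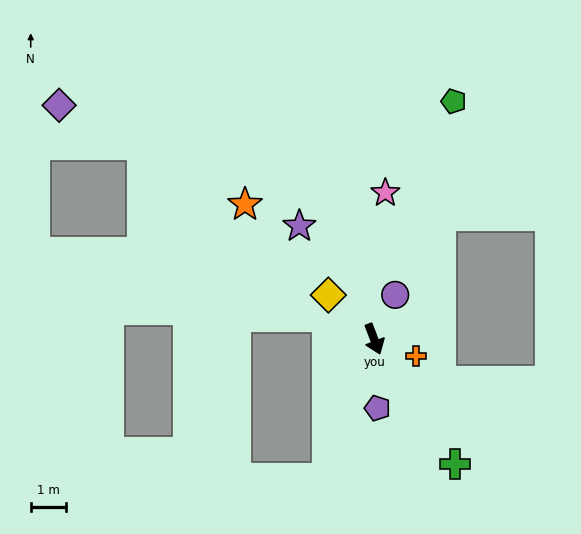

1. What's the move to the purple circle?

turn left 133°, forward 1.4 m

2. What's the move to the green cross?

turn left 12°, forward 4.2 m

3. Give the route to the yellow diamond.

turn right 155°, forward 1.8 m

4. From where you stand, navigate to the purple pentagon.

turn right 18°, forward 2.0 m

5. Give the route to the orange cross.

turn left 47°, forward 1.3 m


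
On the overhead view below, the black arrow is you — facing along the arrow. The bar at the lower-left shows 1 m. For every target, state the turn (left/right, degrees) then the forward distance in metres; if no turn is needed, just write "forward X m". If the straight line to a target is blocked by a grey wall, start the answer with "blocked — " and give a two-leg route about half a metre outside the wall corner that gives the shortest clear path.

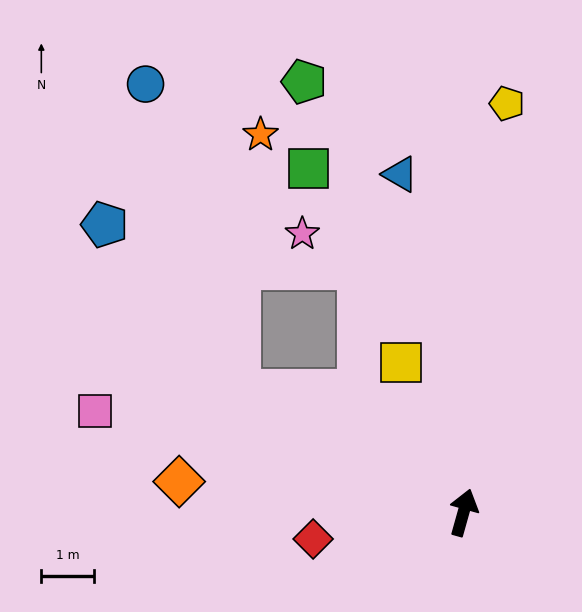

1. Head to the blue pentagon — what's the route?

blocked — turn left 77°, forward 4.9 m, then turn right 23°, forward 4.1 m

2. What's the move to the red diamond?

turn left 116°, forward 2.9 m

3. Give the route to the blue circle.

blocked — turn left 77°, forward 4.9 m, then turn right 45°, forward 6.1 m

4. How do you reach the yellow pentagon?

turn left 10°, forward 7.8 m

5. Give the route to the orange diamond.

turn left 99°, forward 5.4 m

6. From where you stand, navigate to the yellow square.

turn left 38°, forward 3.1 m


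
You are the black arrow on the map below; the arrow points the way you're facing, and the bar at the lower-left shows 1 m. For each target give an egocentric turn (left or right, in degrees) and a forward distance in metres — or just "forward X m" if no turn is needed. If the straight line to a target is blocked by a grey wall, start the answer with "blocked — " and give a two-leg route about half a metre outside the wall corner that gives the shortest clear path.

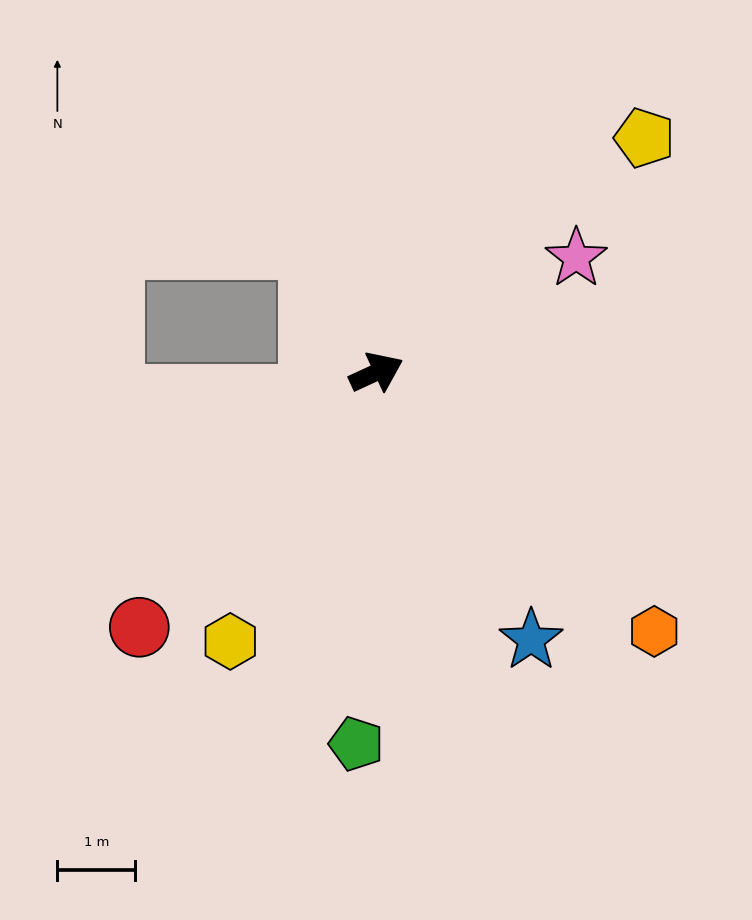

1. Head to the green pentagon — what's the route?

turn right 118°, forward 4.8 m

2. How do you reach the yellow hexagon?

turn right 143°, forward 3.9 m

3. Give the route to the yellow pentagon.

turn left 16°, forward 4.6 m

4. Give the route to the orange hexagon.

turn right 68°, forward 4.9 m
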